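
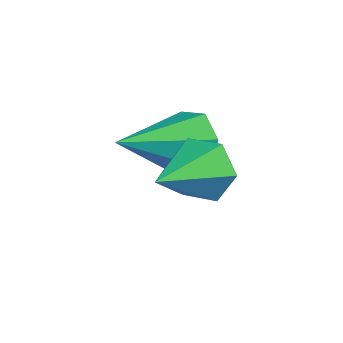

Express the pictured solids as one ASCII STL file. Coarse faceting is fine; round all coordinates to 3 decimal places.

solid 
facet normal -0.093 0.887 -0.451
outer loop
vertex 1.02 -0.943 -2.887
vertex 0.412 -0.726 -2.335
vertex 1.226 -0.552 -2.161
endloop
endfacet
facet normal 0.933 -0.351 -0.076
outer loop
vertex 1.02 -0.943 -2.887
vertex 1.226 -0.552 -2.161
vertex 0.588 -2.394 -1.485
endloop
endfacet
facet normal -0.093 0.887 -0.452
outer loop
vertex 1.226 -0.552 -2.161
vertex 0.412 -0.726 -2.335
vertex 0.617 -0.335 -1.609
endloop
endfacet
facet normal 0.678 0.035 0.734
outer loop
vertex 1.226 -0.552 -2.161
vertex 0.617 -0.335 -1.609
vertex 0.588 -2.394 -1.485
endloop
endfacet
facet normal -0.094 0.887 -0.451
outer loop
vertex 0.617 -0.335 -1.609
vertex 0.412 -0.726 -2.335
vertex -0.196 -0.509 -1.782
endloop
endfacet
facet normal -0.220 0.062 0.973
outer loop
vertex 0.617 -0.335 -1.609
vertex -0.196 -0.509 -1.782
vertex 0.588 -2.394 -1.485
endloop
endfacet
facet normal -0.094 0.887 -0.451
outer loop
vertex -0.196 -0.509 -1.782
vertex 0.412 -0.726 -2.335
vertex -0.402 -0.9 -2.508
endloop
endfacet
facet normal -0.865 -0.296 0.405
outer loop
vertex -0.196 -0.509 -1.782
vertex -0.402 -0.9 -2.508
vertex 0.588 -2.394 -1.485
endloop
endfacet
facet normal -0.094 0.887 -0.451
outer loop
vertex -0.402 -0.9 -2.508
vertex 0.412 -0.726 -2.335
vertex 0.206 -1.117 -3.061
endloop
endfacet
facet normal -0.611 -0.681 -0.404
outer loop
vertex -0.402 -0.9 -2.508
vertex 0.206 -1.117 -3.061
vertex 0.588 -2.394 -1.485
endloop
endfacet
facet normal -0.093 0.887 -0.451
outer loop
vertex 0.206 -1.117 -3.061
vertex 0.412 -0.726 -2.335
vertex 1.02 -0.943 -2.887
endloop
endfacet
facet normal 0.289 -0.708 -0.644
outer loop
vertex 0.206 -1.117 -3.061
vertex 1.02 -0.943 -2.887
vertex 0.588 -2.394 -1.485
endloop
endfacet
facet normal 0.265 0.853 -0.450
outer loop
vertex -0.49 0.842 -2.916
vertex -1.245 0.767 -3.504
vertex -1.193 1.201 -2.65
endloop
endfacet
facet normal 0.334 -0.044 0.942
outer loop
vertex -0.49 0.842 -2.916
vertex -1.193 1.201 -2.65
vertex -1.815 -1.067 -2.536
endloop
endfacet
facet normal 0.265 0.853 -0.450
outer loop
vertex -1.193 1.201 -2.65
vertex -1.245 0.767 -3.504
vertex -1.935 1.233 -3.026
endloop
endfacet
facet normal -0.440 0.165 0.883
outer loop
vertex -1.193 1.201 -2.65
vertex -1.935 1.233 -3.026
vertex -1.815 -1.067 -2.536
endloop
endfacet
facet normal 0.265 0.853 -0.449
outer loop
vertex -1.935 1.233 -3.026
vertex -1.245 0.767 -3.504
vertex -2.158 0.914 -3.763
endloop
endfacet
facet normal -0.958 0.011 0.285
outer loop
vertex -1.935 1.233 -3.026
vertex -2.158 0.914 -3.763
vertex -1.815 -1.067 -2.536
endloop
endfacet
facet normal 0.265 0.852 -0.451
outer loop
vertex -2.158 0.914 -3.763
vertex -1.245 0.767 -3.504
vertex -1.693 0.483 -4.304
endloop
endfacet
facet normal -0.829 -0.391 -0.400
outer loop
vertex -2.158 0.914 -3.763
vertex -1.693 0.483 -4.304
vertex -1.815 -1.067 -2.536
endloop
endfacet
facet normal 0.264 0.853 -0.451
outer loop
vertex -1.693 0.483 -4.304
vertex -1.245 0.767 -3.504
vertex -0.891 0.267 -4.243
endloop
endfacet
facet normal -0.149 -0.738 -0.658
outer loop
vertex -1.693 0.483 -4.304
vertex -0.891 0.267 -4.243
vertex -1.815 -1.067 -2.536
endloop
endfacet
facet normal 0.266 0.853 -0.450
outer loop
vertex -0.891 0.267 -4.243
vertex -1.245 0.767 -3.504
vertex -0.356 0.426 -3.625
endloop
endfacet
facet normal 0.568 -0.769 -0.294
outer loop
vertex -0.891 0.267 -4.243
vertex -0.356 0.426 -3.625
vertex -1.815 -1.067 -2.536
endloop
endfacet
facet normal 0.266 0.853 -0.450
outer loop
vertex -0.356 0.426 -3.625
vertex -1.245 0.767 -3.504
vertex -0.49 0.842 -2.916
endloop
endfacet
facet normal 0.783 -0.460 0.418
outer loop
vertex -0.356 0.426 -3.625
vertex -0.49 0.842 -2.916
vertex -1.815 -1.067 -2.536
endloop
endfacet

endsolid


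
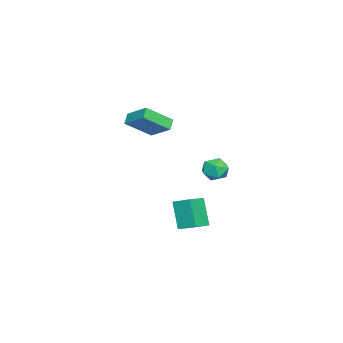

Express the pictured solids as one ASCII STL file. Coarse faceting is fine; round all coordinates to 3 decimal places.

solid 
facet normal -0.440 -0.290 0.850
outer loop
vertex -1.744 0.422 -2.364
vertex -2.99 0.946 -2.83
vertex -2.026 -0.728 -2.902
endloop
endfacet
facet normal 0.871 -0.366 0.327
outer loop
vertex -1.11 -0.126 -4.67
vertex -1.744 0.422 -2.364
vertex -2.026 -0.728 -2.902
endloop
endfacet
facet normal -0.440 -0.290 0.850
outer loop
vertex -2.026 -0.728 -2.902
vertex -2.99 0.946 -2.83
vertex -3.272 -0.204 -3.368
endloop
endfacet
facet normal -0.217 -0.884 -0.414
outer loop
vertex -3.272 -0.204 -3.368
vertex -1.11 -0.126 -4.67
vertex -2.026 -0.728 -2.902
endloop
endfacet
facet normal 0.217 0.884 0.414
outer loop
vertex -1.744 0.422 -2.364
vertex -2.074 1.548 -4.598
vertex -2.99 0.946 -2.83
endloop
endfacet
facet normal 0.871 -0.366 0.327
outer loop
vertex -0.828 1.024 -4.132
vertex -1.744 0.422 -2.364
vertex -1.11 -0.126 -4.67
endloop
endfacet
facet normal 0.217 0.884 0.414
outer loop
vertex -0.828 1.024 -4.132
vertex -2.074 1.548 -4.598
vertex -1.744 0.422 -2.364
endloop
endfacet
facet normal -0.871 0.366 -0.327
outer loop
vertex -2.99 0.946 -2.83
vertex -2.074 1.548 -4.598
vertex -3.272 -0.204 -3.368
endloop
endfacet
facet normal -0.217 -0.884 -0.414
outer loop
vertex -2.356 0.398 -5.136
vertex -1.11 -0.126 -4.67
vertex -3.272 -0.204 -3.368
endloop
endfacet
facet normal -0.871 0.366 -0.327
outer loop
vertex -3.272 -0.204 -3.368
vertex -2.074 1.548 -4.598
vertex -2.356 0.398 -5.136
endloop
endfacet
facet normal 0.440 0.290 -0.850
outer loop
vertex -2.356 0.398 -5.136
vertex -0.828 1.024 -4.132
vertex -1.11 -0.126 -4.67
endloop
endfacet
facet normal 0.440 0.290 -0.850
outer loop
vertex -2.074 1.548 -4.598
vertex -0.828 1.024 -4.132
vertex -2.356 0.398 -5.136
endloop
endfacet
facet normal -0.346 0.930 -0.122
outer loop
vertex -3.514 2.199 -1.086
vertex -4.139 2.06 -0.375
vertex -3.268 2.409 -0.186
endloop
endfacet
facet normal 0.344 0.889 -0.301
outer loop
vertex -3.514 2.199 -1.086
vertex -3.268 2.409 -0.186
vertex -2.642 1.972 -0.762
endloop
endfacet
facet normal 0.409 0.402 -0.819
outer loop
vertex -3.514 2.199 -1.086
vertex -2.642 1.972 -0.762
vertex -3.126 1.352 -1.308
endloop
endfacet
facet normal -0.240 0.142 -0.960
outer loop
vertex -3.514 2.199 -1.086
vertex -3.126 1.352 -1.308
vertex -4.051 1.407 -1.069
endloop
endfacet
facet normal -0.707 0.468 -0.530
outer loop
vertex -3.514 2.199 -1.086
vertex -4.051 1.407 -1.069
vertex -4.139 2.06 -0.375
endloop
endfacet
facet normal 0.705 0.656 0.268
outer loop
vertex -2.642 1.972 -0.762
vertex -3.268 2.409 -0.186
vertex -2.729 1.693 0.149
endloop
endfacet
facet normal -0.410 0.723 0.556
outer loop
vertex -3.268 2.409 -0.186
vertex -4.139 2.06 -0.375
vertex -3.654 1.748 0.388
endloop
endfacet
facet normal -0.994 -0.025 -0.103
outer loop
vertex -4.139 2.06 -0.375
vertex -4.051 1.407 -1.069
vertex -4.138 1.128 -0.158
endloop
endfacet
facet normal -0.239 -0.553 -0.798
outer loop
vertex -4.051 1.407 -1.069
vertex -3.126 1.352 -1.308
vertex -3.512 0.691 -0.734
endloop
endfacet
facet normal 0.811 -0.132 -0.570
outer loop
vertex -3.126 1.352 -1.308
vertex -2.642 1.972 -0.762
vertex -2.641 1.04 -0.545
endloop
endfacet
facet normal 0.240 -0.142 0.960
outer loop
vertex -3.266 0.901 0.166
vertex -2.729 1.693 0.149
vertex -3.654 1.748 0.388
endloop
endfacet
facet normal -0.409 -0.402 0.819
outer loop
vertex -3.266 0.901 0.166
vertex -3.654 1.748 0.388
vertex -4.138 1.128 -0.158
endloop
endfacet
facet normal -0.344 -0.889 0.301
outer loop
vertex -3.266 0.901 0.166
vertex -4.138 1.128 -0.158
vertex -3.512 0.691 -0.734
endloop
endfacet
facet normal 0.346 -0.930 0.122
outer loop
vertex -3.266 0.901 0.166
vertex -3.512 0.691 -0.734
vertex -2.641 1.04 -0.545
endloop
endfacet
facet normal 0.707 -0.468 0.530
outer loop
vertex -3.266 0.901 0.166
vertex -2.641 1.04 -0.545
vertex -2.729 1.693 0.149
endloop
endfacet
facet normal 0.239 0.553 0.798
outer loop
vertex -3.654 1.748 0.388
vertex -2.729 1.693 0.149
vertex -3.268 2.409 -0.186
endloop
endfacet
facet normal -0.811 0.132 0.570
outer loop
vertex -4.138 1.128 -0.158
vertex -3.654 1.748 0.388
vertex -4.139 2.06 -0.375
endloop
endfacet
facet normal -0.705 -0.656 -0.268
outer loop
vertex -3.512 0.691 -0.734
vertex -4.138 1.128 -0.158
vertex -4.051 1.407 -1.069
endloop
endfacet
facet normal 0.410 -0.723 -0.556
outer loop
vertex -2.641 1.04 -0.545
vertex -3.512 0.691 -0.734
vertex -3.126 1.352 -1.308
endloop
endfacet
facet normal 0.994 0.025 0.103
outer loop
vertex -2.729 1.693 0.149
vertex -2.641 1.04 -0.545
vertex -2.642 1.972 -0.762
endloop
endfacet
facet normal -0.459 0.657 -0.598
outer loop
vertex -2.887 -0.936 3.647
vertex -2.201 -0.913 3.145
vertex -3.563 -2.307 2.659
endloop
endfacet
facet normal -0.807 -0.027 0.590
outer loop
vertex -2.599 -3.687 3.915
vertex -2.887 -0.936 3.647
vertex -3.563 -2.307 2.659
endloop
endfacet
facet normal -0.459 0.657 -0.598
outer loop
vertex -3.563 -2.307 2.659
vertex -2.201 -0.913 3.145
vertex -2.877 -2.284 2.158
endloop
endfacet
facet normal -0.371 -0.753 -0.543
outer loop
vertex -2.877 -2.284 2.158
vertex -2.599 -3.687 3.915
vertex -3.563 -2.307 2.659
endloop
endfacet
facet normal 0.372 0.753 0.542
outer loop
vertex -2.887 -0.936 3.647
vertex -1.237 -2.293 4.401
vertex -2.201 -0.913 3.145
endloop
endfacet
facet normal -0.807 -0.027 0.590
outer loop
vertex -1.923 -2.316 4.902
vertex -2.887 -0.936 3.647
vertex -2.599 -3.687 3.915
endloop
endfacet
facet normal 0.371 0.753 0.543
outer loop
vertex -1.923 -2.316 4.902
vertex -1.237 -2.293 4.401
vertex -2.887 -0.936 3.647
endloop
endfacet
facet normal 0.807 0.027 -0.590
outer loop
vertex -2.201 -0.913 3.145
vertex -1.237 -2.293 4.401
vertex -2.877 -2.284 2.158
endloop
endfacet
facet normal -0.372 -0.753 -0.543
outer loop
vertex -1.913 -3.664 3.413
vertex -2.599 -3.687 3.915
vertex -2.877 -2.284 2.158
endloop
endfacet
facet normal 0.807 0.027 -0.590
outer loop
vertex -2.877 -2.284 2.158
vertex -1.237 -2.293 4.401
vertex -1.913 -3.664 3.413
endloop
endfacet
facet normal 0.459 -0.657 0.598
outer loop
vertex -1.913 -3.664 3.413
vertex -1.923 -2.316 4.902
vertex -2.599 -3.687 3.915
endloop
endfacet
facet normal 0.459 -0.657 0.598
outer loop
vertex -1.237 -2.293 4.401
vertex -1.923 -2.316 4.902
vertex -1.913 -3.664 3.413
endloop
endfacet

endsolid


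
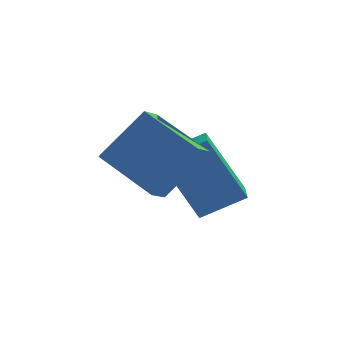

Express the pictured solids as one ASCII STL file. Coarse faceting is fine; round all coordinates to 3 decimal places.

solid 
facet normal -0.433 0.301 0.850
outer loop
vertex -0.324 3.648 -2.017
vertex -0.114 4.916 -2.36
vertex -1.54 3.68 -2.648
endloop
endfacet
facet normal -0.159 -0.953 0.257
outer loop
vertex -0.626 3.044 -4.44
vertex -0.324 3.648 -2.017
vertex -1.54 3.68 -2.648
endloop
endfacet
facet normal -0.433 0.302 0.849
outer loop
vertex -1.54 3.68 -2.648
vertex -0.114 4.916 -2.36
vertex -1.33 4.947 -2.991
endloop
endfacet
facet normal -0.887 0.022 -0.461
outer loop
vertex -1.33 4.947 -2.991
vertex -0.626 3.044 -4.44
vertex -1.54 3.68 -2.648
endloop
endfacet
facet normal 0.887 -0.022 0.461
outer loop
vertex -0.324 3.648 -2.017
vertex 0.8 4.28 -4.152
vertex -0.114 4.916 -2.36
endloop
endfacet
facet normal -0.158 -0.953 0.257
outer loop
vertex 0.59 3.013 -3.809
vertex -0.324 3.648 -2.017
vertex -0.626 3.044 -4.44
endloop
endfacet
facet normal 0.887 -0.022 0.461
outer loop
vertex 0.59 3.013 -3.809
vertex 0.8 4.28 -4.152
vertex -0.324 3.648 -2.017
endloop
endfacet
facet normal 0.158 0.953 -0.258
outer loop
vertex -0.114 4.916 -2.36
vertex 0.8 4.28 -4.152
vertex -1.33 4.947 -2.991
endloop
endfacet
facet normal -0.887 0.022 -0.461
outer loop
vertex -0.416 4.312 -4.783
vertex -0.626 3.044 -4.44
vertex -1.33 4.947 -2.991
endloop
endfacet
facet normal 0.158 0.953 -0.257
outer loop
vertex -1.33 4.947 -2.991
vertex 0.8 4.28 -4.152
vertex -0.416 4.312 -4.783
endloop
endfacet
facet normal 0.433 -0.302 -0.849
outer loop
vertex -0.416 4.312 -4.783
vertex 0.59 3.013 -3.809
vertex -0.626 3.044 -4.44
endloop
endfacet
facet normal 0.433 -0.302 -0.849
outer loop
vertex 0.8 4.28 -4.152
vertex 0.59 3.013 -3.809
vertex -0.416 4.312 -4.783
endloop
endfacet
facet normal -0.641 -0.097 -0.761
outer loop
vertex -3.143 2.981 -2.002
vertex -2.729 3.563 -2.425
vertex -2.052 1.661 -2.753
endloop
endfacet
facet normal -0.498 -0.702 0.509
outer loop
vertex -0.891 1.837 -1.375
vertex -3.143 2.981 -2.002
vertex -2.052 1.661 -2.753
endloop
endfacet
facet normal -0.641 -0.097 -0.761
outer loop
vertex -2.052 1.661 -2.753
vertex -2.729 3.563 -2.425
vertex -1.638 2.243 -3.176
endloop
endfacet
facet normal 0.583 -0.706 -0.401
outer loop
vertex -1.638 2.243 -3.176
vertex -0.891 1.837 -1.375
vertex -2.052 1.661 -2.753
endloop
endfacet
facet normal -0.583 0.706 0.401
outer loop
vertex -3.143 2.981 -2.002
vertex -1.568 3.739 -1.047
vertex -2.729 3.563 -2.425
endloop
endfacet
facet normal -0.498 -0.702 0.509
outer loop
vertex -1.982 3.157 -0.624
vertex -3.143 2.981 -2.002
vertex -0.891 1.837 -1.375
endloop
endfacet
facet normal -0.583 0.706 0.401
outer loop
vertex -1.982 3.157 -0.624
vertex -1.568 3.739 -1.047
vertex -3.143 2.981 -2.002
endloop
endfacet
facet normal 0.498 0.702 -0.509
outer loop
vertex -2.729 3.563 -2.425
vertex -1.568 3.739 -1.047
vertex -1.638 2.243 -3.176
endloop
endfacet
facet normal 0.583 -0.706 -0.401
outer loop
vertex -0.477 2.419 -1.798
vertex -0.891 1.837 -1.375
vertex -1.638 2.243 -3.176
endloop
endfacet
facet normal 0.498 0.702 -0.509
outer loop
vertex -1.638 2.243 -3.176
vertex -1.568 3.739 -1.047
vertex -0.477 2.419 -1.798
endloop
endfacet
facet normal 0.641 0.097 0.761
outer loop
vertex -0.477 2.419 -1.798
vertex -1.982 3.157 -0.624
vertex -0.891 1.837 -1.375
endloop
endfacet
facet normal 0.641 0.097 0.761
outer loop
vertex -1.568 3.739 -1.047
vertex -1.982 3.157 -0.624
vertex -0.477 2.419 -1.798
endloop
endfacet

endsolid


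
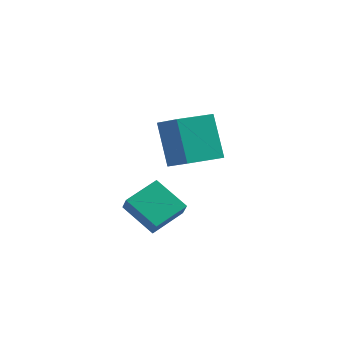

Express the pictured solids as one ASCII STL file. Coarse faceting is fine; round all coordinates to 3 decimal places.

solid 
facet normal -0.278 0.471 -0.837
outer loop
vertex 1.57 -0.293 0.284
vertex 2.419 0.894 0.671
vertex 2.816 -0.932 -0.489
endloop
endfacet
facet normal -0.562 -0.786 -0.256
outer loop
vertex 3.041 -1.314 0.189
vertex 1.57 -0.293 0.284
vertex 2.816 -0.932 -0.489
endloop
endfacet
facet normal -0.278 0.471 -0.837
outer loop
vertex 2.816 -0.932 -0.489
vertex 2.419 0.894 0.671
vertex 3.665 0.255 -0.102
endloop
endfacet
facet normal 0.779 -0.399 -0.484
outer loop
vertex 3.665 0.255 -0.102
vertex 3.041 -1.314 0.189
vertex 2.816 -0.932 -0.489
endloop
endfacet
facet normal -0.779 0.399 0.484
outer loop
vertex 1.57 -0.293 0.284
vertex 2.644 0.512 1.349
vertex 2.419 0.894 0.671
endloop
endfacet
facet normal -0.562 -0.786 -0.256
outer loop
vertex 1.795 -0.675 0.962
vertex 1.57 -0.293 0.284
vertex 3.041 -1.314 0.189
endloop
endfacet
facet normal -0.779 0.399 0.484
outer loop
vertex 1.795 -0.675 0.962
vertex 2.644 0.512 1.349
vertex 1.57 -0.293 0.284
endloop
endfacet
facet normal 0.562 0.786 0.256
outer loop
vertex 2.419 0.894 0.671
vertex 2.644 0.512 1.349
vertex 3.665 0.255 -0.102
endloop
endfacet
facet normal 0.779 -0.399 -0.484
outer loop
vertex 3.89 -0.127 0.576
vertex 3.041 -1.314 0.189
vertex 3.665 0.255 -0.102
endloop
endfacet
facet normal 0.562 0.786 0.256
outer loop
vertex 3.665 0.255 -0.102
vertex 2.644 0.512 1.349
vertex 3.89 -0.127 0.576
endloop
endfacet
facet normal 0.278 -0.471 0.837
outer loop
vertex 3.89 -0.127 0.576
vertex 1.795 -0.675 0.962
vertex 3.041 -1.314 0.189
endloop
endfacet
facet normal 0.278 -0.471 0.837
outer loop
vertex 2.644 0.512 1.349
vertex 1.795 -0.675 0.962
vertex 3.89 -0.127 0.576
endloop
endfacet
facet normal -0.668 0.502 -0.549
outer loop
vertex 1.976 3.613 2.362
vertex 3.12 4.806 2.062
vertex 2.592 2.602 0.688
endloop
endfacet
facet normal -0.681 -0.710 0.178
outer loop
vertex 3.48 1.934 1.418
vertex 1.976 3.613 2.362
vertex 2.592 2.602 0.688
endloop
endfacet
facet normal -0.668 0.502 -0.549
outer loop
vertex 2.592 2.602 0.688
vertex 3.12 4.806 2.062
vertex 3.736 3.796 0.388
endloop
endfacet
facet normal 0.300 -0.493 -0.817
outer loop
vertex 3.736 3.796 0.388
vertex 3.48 1.934 1.418
vertex 2.592 2.602 0.688
endloop
endfacet
facet normal -0.300 0.493 0.816
outer loop
vertex 1.976 3.613 2.362
vertex 4.008 4.138 2.792
vertex 3.12 4.806 2.062
endloop
endfacet
facet normal -0.681 -0.710 0.178
outer loop
vertex 2.864 2.944 3.092
vertex 1.976 3.613 2.362
vertex 3.48 1.934 1.418
endloop
endfacet
facet normal -0.300 0.493 0.817
outer loop
vertex 2.864 2.944 3.092
vertex 4.008 4.138 2.792
vertex 1.976 3.613 2.362
endloop
endfacet
facet normal 0.681 0.710 -0.178
outer loop
vertex 3.12 4.806 2.062
vertex 4.008 4.138 2.792
vertex 3.736 3.796 0.388
endloop
endfacet
facet normal 0.300 -0.493 -0.817
outer loop
vertex 4.624 3.127 1.118
vertex 3.48 1.934 1.418
vertex 3.736 3.796 0.388
endloop
endfacet
facet normal 0.681 0.710 -0.178
outer loop
vertex 3.736 3.796 0.388
vertex 4.008 4.138 2.792
vertex 4.624 3.127 1.118
endloop
endfacet
facet normal 0.668 -0.502 0.549
outer loop
vertex 4.624 3.127 1.118
vertex 2.864 2.944 3.092
vertex 3.48 1.934 1.418
endloop
endfacet
facet normal 0.668 -0.502 0.549
outer loop
vertex 4.008 4.138 2.792
vertex 2.864 2.944 3.092
vertex 4.624 3.127 1.118
endloop
endfacet

endsolid


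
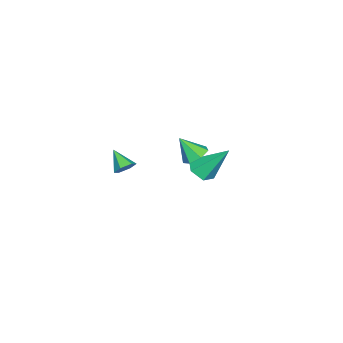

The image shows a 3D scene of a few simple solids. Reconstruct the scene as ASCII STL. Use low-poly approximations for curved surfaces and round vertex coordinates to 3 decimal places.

solid 
facet normal 0.061 -0.639 -0.767
outer loop
vertex -3.048 1.192 -3.208
vertex -3.738 0.841 -2.97
vertex -3.758 1.462 -3.489
endloop
endfacet
facet normal 0.433 0.862 -0.265
outer loop
vertex -3.048 1.192 -3.208
vertex -3.758 1.462 -3.489
vertex -3.862 2.159 -1.39
endloop
endfacet
facet normal 0.060 -0.639 -0.767
outer loop
vertex -3.758 1.462 -3.489
vertex -3.738 0.841 -2.97
vertex -4.448 1.112 -3.251
endloop
endfacet
facet normal -0.511 0.808 -0.294
outer loop
vertex -3.758 1.462 -3.489
vertex -4.448 1.112 -3.251
vertex -3.862 2.159 -1.39
endloop
endfacet
facet normal 0.059 -0.640 -0.766
outer loop
vertex -4.448 1.112 -3.251
vertex -3.738 0.841 -2.97
vertex -4.429 0.491 -2.731
endloop
endfacet
facet normal -0.964 0.153 0.218
outer loop
vertex -4.448 1.112 -3.251
vertex -4.429 0.491 -2.731
vertex -3.862 2.159 -1.39
endloop
endfacet
facet normal 0.059 -0.640 -0.766
outer loop
vertex -4.429 0.491 -2.731
vertex -3.738 0.841 -2.97
vertex -3.719 0.22 -2.45
endloop
endfacet
facet normal -0.472 -0.449 0.759
outer loop
vertex -4.429 0.491 -2.731
vertex -3.719 0.22 -2.45
vertex -3.862 2.159 -1.39
endloop
endfacet
facet normal 0.061 -0.640 -0.766
outer loop
vertex -3.719 0.22 -2.45
vertex -3.738 0.841 -2.97
vertex -3.028 0.571 -2.688
endloop
endfacet
facet normal 0.472 -0.396 0.788
outer loop
vertex -3.719 0.22 -2.45
vertex -3.028 0.571 -2.688
vertex -3.862 2.159 -1.39
endloop
endfacet
facet normal 0.061 -0.640 -0.766
outer loop
vertex -3.028 0.571 -2.688
vertex -3.738 0.841 -2.97
vertex -3.048 1.192 -3.208
endloop
endfacet
facet normal 0.925 0.261 0.276
outer loop
vertex -3.028 0.571 -2.688
vertex -3.048 1.192 -3.208
vertex -3.862 2.159 -1.39
endloop
endfacet
facet normal 0.444 0.668 -0.597
outer loop
vertex 3.141 -0.374 1.512
vertex 2.683 -0.339 1.21
vertex 2.755 -0.003 1.64
endloop
endfacet
facet normal 0.343 0.033 0.939
outer loop
vertex 3.141 -0.374 1.512
vertex 2.755 -0.003 1.64
vertex 2.177 -1.101 1.89
endloop
endfacet
facet normal 0.443 0.669 -0.597
outer loop
vertex 2.755 -0.003 1.64
vertex 2.683 -0.339 1.21
vertex 2.297 0.031 1.338
endloop
endfacet
facet normal -0.476 0.426 0.770
outer loop
vertex 2.755 -0.003 1.64
vertex 2.297 0.031 1.338
vertex 2.177 -1.101 1.89
endloop
endfacet
facet normal 0.444 0.669 -0.596
outer loop
vertex 2.297 0.031 1.338
vertex 2.683 -0.339 1.21
vertex 2.225 -0.304 0.908
endloop
endfacet
facet normal -0.989 0.135 0.061
outer loop
vertex 2.297 0.031 1.338
vertex 2.225 -0.304 0.908
vertex 2.177 -1.101 1.89
endloop
endfacet
facet normal 0.444 0.669 -0.596
outer loop
vertex 2.225 -0.304 0.908
vertex 2.683 -0.339 1.21
vertex 2.611 -0.674 0.78
endloop
endfacet
facet normal -0.685 -0.549 -0.479
outer loop
vertex 2.225 -0.304 0.908
vertex 2.611 -0.674 0.78
vertex 2.177 -1.101 1.89
endloop
endfacet
facet normal 0.444 0.669 -0.596
outer loop
vertex 2.611 -0.674 0.78
vertex 2.683 -0.339 1.21
vertex 3.069 -0.709 1.082
endloop
endfacet
facet normal 0.133 -0.941 -0.310
outer loop
vertex 2.611 -0.674 0.78
vertex 3.069 -0.709 1.082
vertex 2.177 -1.101 1.89
endloop
endfacet
facet normal 0.444 0.669 -0.596
outer loop
vertex 3.069 -0.709 1.082
vertex 2.683 -0.339 1.21
vertex 3.141 -0.374 1.512
endloop
endfacet
facet normal 0.647 -0.650 0.398
outer loop
vertex 3.069 -0.709 1.082
vertex 3.141 -0.374 1.512
vertex 2.177 -1.101 1.89
endloop
endfacet
facet normal -0.065 0.597 -0.800
outer loop
vertex 0.659 1.58 0.675
vertex 0.279 2.036 1.046
vertex 0.974 2.008 0.969
endloop
endfacet
facet normal 0.791 -0.610 0.040
outer loop
vertex 0.659 1.58 0.675
vertex 0.974 2.008 0.969
vertex 0.361 1.284 2.054
endloop
endfacet
facet normal -0.065 0.597 -0.800
outer loop
vertex 0.974 2.008 0.969
vertex 0.279 2.036 1.046
vertex 0.766 2.457 1.321
endloop
endfacet
facet normal 0.867 0.012 0.498
outer loop
vertex 0.974 2.008 0.969
vertex 0.766 2.457 1.321
vertex 0.361 1.284 2.054
endloop
endfacet
facet normal -0.065 0.597 -0.800
outer loop
vertex 0.766 2.457 1.321
vertex 0.279 2.036 1.046
vertex 0.191 2.589 1.466
endloop
endfacet
facet normal 0.312 0.424 0.850
outer loop
vertex 0.766 2.457 1.321
vertex 0.191 2.589 1.466
vertex 0.361 1.284 2.054
endloop
endfacet
facet normal -0.066 0.597 -0.800
outer loop
vertex 0.191 2.589 1.466
vertex 0.279 2.036 1.046
vertex -0.318 2.304 1.295
endloop
endfacet
facet normal -0.456 0.315 0.832
outer loop
vertex 0.191 2.589 1.466
vertex -0.318 2.304 1.295
vertex 0.361 1.284 2.054
endloop
endfacet
facet normal -0.066 0.596 -0.800
outer loop
vertex -0.318 2.304 1.295
vertex 0.279 2.036 1.046
vertex -0.377 1.817 0.937
endloop
endfacet
facet normal -0.859 -0.232 0.457
outer loop
vertex -0.318 2.304 1.295
vertex -0.377 1.817 0.937
vertex 0.361 1.284 2.054
endloop
endfacet
facet normal -0.066 0.596 -0.800
outer loop
vertex -0.377 1.817 0.937
vertex 0.279 2.036 1.046
vertex 0.057 1.495 0.661
endloop
endfacet
facet normal -0.593 -0.805 0.007
outer loop
vertex -0.377 1.817 0.937
vertex 0.057 1.495 0.661
vertex 0.361 1.284 2.054
endloop
endfacet
facet normal -0.066 0.596 -0.800
outer loop
vertex 0.057 1.495 0.661
vertex 0.279 2.036 1.046
vertex 0.659 1.58 0.675
endloop
endfacet
facet normal 0.142 -0.974 -0.178
outer loop
vertex 0.057 1.495 0.661
vertex 0.659 1.58 0.675
vertex 0.361 1.284 2.054
endloop
endfacet

endsolid


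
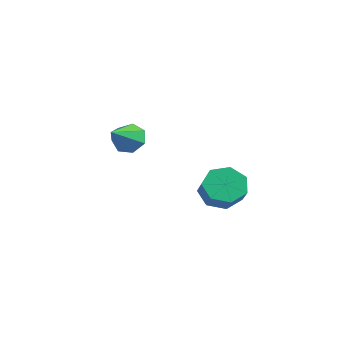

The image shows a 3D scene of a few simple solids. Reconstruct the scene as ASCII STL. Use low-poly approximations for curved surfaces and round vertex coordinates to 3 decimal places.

solid 
facet normal -0.376 0.776 -0.506
outer loop
vertex -2.163 1.118 -1.603
vertex -2.919 0.817 -1.503
vertex -2.506 1.333 -1.018
endloop
endfacet
facet normal 0.876 0.175 0.449
outer loop
vertex -2.163 1.118 -1.603
vertex -2.506 1.333 -1.018
vertex -2.321 -0.417 -0.697
endloop
endfacet
facet normal -0.376 0.776 -0.506
outer loop
vertex -2.506 1.333 -1.018
vertex -2.919 0.817 -1.503
vertex -3.16 1.16 -0.798
endloop
endfacet
facet normal 0.264 0.201 0.943
outer loop
vertex -2.506 1.333 -1.018
vertex -3.16 1.16 -0.798
vertex -2.321 -0.417 -0.697
endloop
endfacet
facet normal -0.376 0.776 -0.506
outer loop
vertex -3.16 1.16 -0.798
vertex -2.919 0.817 -1.503
vertex -3.633 0.728 -1.109
endloop
endfacet
facet normal -0.428 -0.171 0.888
outer loop
vertex -3.16 1.16 -0.798
vertex -3.633 0.728 -1.109
vertex -2.321 -0.417 -0.697
endloop
endfacet
facet normal -0.376 0.776 -0.507
outer loop
vertex -3.633 0.728 -1.109
vertex -2.919 0.817 -1.503
vertex -3.567 0.363 -1.717
endloop
endfacet
facet normal -0.678 -0.660 0.323
outer loop
vertex -3.633 0.728 -1.109
vertex -3.567 0.363 -1.717
vertex -2.321 -0.417 -0.697
endloop
endfacet
facet normal -0.376 0.776 -0.507
outer loop
vertex -3.567 0.363 -1.717
vertex -2.919 0.817 -1.503
vertex -3.014 0.34 -2.163
endloop
endfacet
facet normal -0.298 -0.898 -0.323
outer loop
vertex -3.567 0.363 -1.717
vertex -3.014 0.34 -2.163
vertex -2.321 -0.417 -0.697
endloop
endfacet
facet normal -0.376 0.776 -0.507
outer loop
vertex -3.014 0.34 -2.163
vertex -2.919 0.817 -1.503
vertex -2.389 0.676 -2.112
endloop
endfacet
facet normal 0.426 -0.706 -0.566
outer loop
vertex -3.014 0.34 -2.163
vertex -2.389 0.676 -2.112
vertex -2.321 -0.417 -0.697
endloop
endfacet
facet normal -0.376 0.776 -0.507
outer loop
vertex -2.389 0.676 -2.112
vertex -2.919 0.817 -1.503
vertex -2.163 1.118 -1.603
endloop
endfacet
facet normal 0.948 -0.229 -0.222
outer loop
vertex -2.389 0.676 -2.112
vertex -2.163 1.118 -1.603
vertex -2.321 -0.417 -0.697
endloop
endfacet
facet normal -0.711 0.317 -0.627
outer loop
vertex 2.284 2.933 -3.658
vertex 1.665 2.308 -3.272
vertex 1.84 3.215 -3.012
endloop
endfacet
facet normal 0.458 0.886 -0.072
outer loop
vertex 2.284 2.933 -3.658
vertex 1.84 3.215 -3.012
vertex 3.173 2.537 -2.873
endloop
endfacet
facet normal 0.458 0.886 -0.073
outer loop
vertex 3.173 2.537 -2.873
vertex 1.84 3.215 -3.012
vertex 2.729 2.82 -2.227
endloop
endfacet
facet normal 0.711 -0.317 0.628
outer loop
vertex 3.173 2.537 -2.873
vertex 2.729 2.82 -2.227
vertex 2.555 1.912 -2.488
endloop
endfacet
facet normal -0.711 0.317 -0.628
outer loop
vertex 1.84 3.215 -3.012
vertex 1.665 2.308 -3.272
vertex 1.264 2.814 -2.562
endloop
endfacet
facet normal -0.131 0.818 0.560
outer loop
vertex 1.84 3.215 -3.012
vertex 1.264 2.814 -2.562
vertex 2.729 2.82 -2.227
endloop
endfacet
facet normal -0.132 0.817 0.562
outer loop
vertex 2.729 2.82 -2.227
vertex 1.264 2.814 -2.562
vertex 2.153 2.418 -1.778
endloop
endfacet
facet normal 0.711 -0.317 0.628
outer loop
vertex 2.729 2.82 -2.227
vertex 2.153 2.418 -1.778
vertex 2.555 1.912 -2.488
endloop
endfacet
facet normal -0.711 0.317 -0.627
outer loop
vertex 1.264 2.814 -2.562
vertex 1.665 2.308 -3.272
vertex 0.991 2.032 -2.647
endloop
endfacet
facet normal -0.622 0.133 0.772
outer loop
vertex 1.264 2.814 -2.562
vertex 0.991 2.032 -2.647
vertex 2.153 2.418 -1.778
endloop
endfacet
facet normal -0.622 0.133 0.772
outer loop
vertex 2.153 2.418 -1.778
vertex 0.991 2.032 -2.647
vertex 1.88 1.636 -1.863
endloop
endfacet
facet normal 0.711 -0.316 0.628
outer loop
vertex 2.153 2.418 -1.778
vertex 1.88 1.636 -1.863
vertex 2.555 1.912 -2.488
endloop
endfacet
facet normal -0.711 0.316 -0.628
outer loop
vertex 0.991 2.032 -2.647
vertex 1.665 2.308 -3.272
vertex 1.226 1.457 -3.203
endloop
endfacet
facet normal -0.644 -0.651 0.401
outer loop
vertex 0.991 2.032 -2.647
vertex 1.226 1.457 -3.203
vertex 1.88 1.636 -1.863
endloop
endfacet
facet normal -0.643 -0.652 0.401
outer loop
vertex 1.88 1.636 -1.863
vertex 1.226 1.457 -3.203
vertex 2.115 1.062 -2.419
endloop
endfacet
facet normal 0.711 -0.317 0.628
outer loop
vertex 1.88 1.636 -1.863
vertex 2.115 1.062 -2.419
vertex 2.555 1.912 -2.488
endloop
endfacet
facet normal -0.712 0.316 -0.627
outer loop
vertex 1.226 1.457 -3.203
vertex 1.665 2.308 -3.272
vertex 1.791 1.523 -3.811
endloop
endfacet
facet normal -0.181 -0.945 -0.271
outer loop
vertex 1.226 1.457 -3.203
vertex 1.791 1.523 -3.811
vertex 2.115 1.062 -2.419
endloop
endfacet
facet normal -0.180 -0.945 -0.271
outer loop
vertex 2.115 1.062 -2.419
vertex 1.791 1.523 -3.811
vertex 2.681 1.128 -3.026
endloop
endfacet
facet normal 0.711 -0.317 0.628
outer loop
vertex 2.115 1.062 -2.419
vertex 2.681 1.128 -3.026
vertex 2.555 1.912 -2.488
endloop
endfacet
facet normal -0.711 0.317 -0.628
outer loop
vertex 1.791 1.523 -3.811
vertex 1.665 2.308 -3.272
vertex 2.262 2.18 -4.013
endloop
endfacet
facet normal 0.418 -0.527 -0.740
outer loop
vertex 1.791 1.523 -3.811
vertex 2.262 2.18 -4.013
vertex 2.681 1.128 -3.026
endloop
endfacet
facet normal 0.417 -0.528 -0.740
outer loop
vertex 2.681 1.128 -3.026
vertex 2.262 2.18 -4.013
vertex 3.151 1.784 -3.229
endloop
endfacet
facet normal 0.712 -0.316 0.627
outer loop
vertex 2.681 1.128 -3.026
vertex 3.151 1.784 -3.229
vertex 2.555 1.912 -2.488
endloop
endfacet
facet normal -0.711 0.317 -0.628
outer loop
vertex 2.262 2.18 -4.013
vertex 1.665 2.308 -3.272
vertex 2.284 2.933 -3.658
endloop
endfacet
facet normal 0.702 0.287 -0.652
outer loop
vertex 2.262 2.18 -4.013
vertex 2.284 2.933 -3.658
vertex 3.151 1.784 -3.229
endloop
endfacet
facet normal 0.703 0.287 -0.651
outer loop
vertex 3.151 1.784 -3.229
vertex 2.284 2.933 -3.658
vertex 3.173 2.537 -2.873
endloop
endfacet
facet normal 0.711 -0.317 0.627
outer loop
vertex 3.151 1.784 -3.229
vertex 3.173 2.537 -2.873
vertex 2.555 1.912 -2.488
endloop
endfacet

endsolid


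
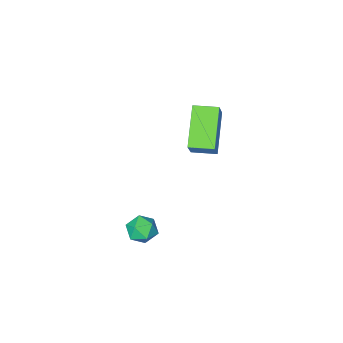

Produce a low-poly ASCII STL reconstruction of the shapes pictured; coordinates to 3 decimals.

solid 
facet normal -0.744 0.668 0.018
outer loop
vertex -3.877 -4.408 0.884
vertex -3.278 -3.771 2.027
vertex -2.801 -3.175 -0.367
endloop
endfacet
facet normal -0.416 -0.443 -0.794
outer loop
vertex -1.982 -3.909 -0.387
vertex -3.877 -4.408 0.884
vertex -2.801 -3.175 -0.367
endloop
endfacet
facet normal -0.745 0.667 0.018
outer loop
vertex -2.801 -3.175 -0.367
vertex -3.278 -3.771 2.027
vertex -2.202 -2.537 0.776
endloop
endfacet
facet normal 0.522 0.599 -0.608
outer loop
vertex -2.202 -2.537 0.776
vertex -1.982 -3.909 -0.387
vertex -2.801 -3.175 -0.367
endloop
endfacet
facet normal -0.522 -0.599 0.607
outer loop
vertex -3.877 -4.408 0.884
vertex -2.459 -4.505 2.007
vertex -3.278 -3.771 2.027
endloop
endfacet
facet normal -0.416 -0.442 -0.794
outer loop
vertex -3.058 -5.143 0.864
vertex -3.877 -4.408 0.884
vertex -1.982 -3.909 -0.387
endloop
endfacet
facet normal -0.522 -0.598 0.608
outer loop
vertex -3.058 -5.143 0.864
vertex -2.459 -4.505 2.007
vertex -3.877 -4.408 0.884
endloop
endfacet
facet normal 0.416 0.443 0.794
outer loop
vertex -3.278 -3.771 2.027
vertex -2.459 -4.505 2.007
vertex -2.202 -2.537 0.776
endloop
endfacet
facet normal 0.522 0.599 -0.607
outer loop
vertex -1.383 -3.272 0.756
vertex -1.982 -3.909 -0.387
vertex -2.202 -2.537 0.776
endloop
endfacet
facet normal 0.416 0.442 0.794
outer loop
vertex -2.202 -2.537 0.776
vertex -2.459 -4.505 2.007
vertex -1.383 -3.272 0.756
endloop
endfacet
facet normal 0.744 -0.667 -0.018
outer loop
vertex -1.383 -3.272 0.756
vertex -3.058 -5.143 0.864
vertex -1.982 -3.909 -0.387
endloop
endfacet
facet normal 0.744 -0.667 -0.018
outer loop
vertex -2.459 -4.505 2.007
vertex -3.058 -5.143 0.864
vertex -1.383 -3.272 0.756
endloop
endfacet
facet normal -0.117 0.895 -0.432
outer loop
vertex 2.276 -0.825 -1.471
vertex 1.74 -0.685 -1.036
vertex 2.398 -0.511 -0.853
endloop
endfacet
facet normal 0.566 0.684 -0.459
outer loop
vertex 2.276 -0.825 -1.471
vertex 2.398 -0.511 -0.853
vertex 2.829 -1.02 -1.08
endloop
endfacet
facet normal 0.591 0.061 -0.805
outer loop
vertex 2.276 -0.825 -1.471
vertex 2.829 -1.02 -1.08
vertex 2.438 -1.508 -1.404
endloop
endfacet
facet normal -0.075 -0.115 -0.991
outer loop
vertex 2.276 -0.825 -1.471
vertex 2.438 -1.508 -1.404
vertex 1.765 -1.301 -1.377
endloop
endfacet
facet normal -0.512 0.400 -0.760
outer loop
vertex 2.276 -0.825 -1.471
vertex 1.765 -1.301 -1.377
vertex 1.74 -0.685 -1.036
endloop
endfacet
facet normal 0.790 0.576 0.209
outer loop
vertex 2.829 -1.02 -1.08
vertex 2.398 -0.511 -0.853
vertex 2.635 -0.999 -0.403
endloop
endfacet
facet normal -0.313 0.915 0.254
outer loop
vertex 2.398 -0.511 -0.853
vertex 1.74 -0.685 -1.036
vertex 1.962 -0.792 -0.376
endloop
endfacet
facet normal -0.954 0.115 -0.277
outer loop
vertex 1.74 -0.685 -1.036
vertex 1.765 -1.301 -1.377
vertex 1.571 -1.28 -0.7
endloop
endfacet
facet normal -0.247 -0.719 -0.650
outer loop
vertex 1.765 -1.301 -1.377
vertex 2.438 -1.508 -1.404
vertex 2.002 -1.789 -0.927
endloop
endfacet
facet normal 0.831 -0.433 -0.350
outer loop
vertex 2.438 -1.508 -1.404
vertex 2.829 -1.02 -1.08
vertex 2.66 -1.615 -0.744
endloop
endfacet
facet normal 0.075 0.115 0.991
outer loop
vertex 2.124 -1.475 -0.309
vertex 2.635 -0.999 -0.403
vertex 1.962 -0.792 -0.376
endloop
endfacet
facet normal -0.591 -0.061 0.805
outer loop
vertex 2.124 -1.475 -0.309
vertex 1.962 -0.792 -0.376
vertex 1.571 -1.28 -0.7
endloop
endfacet
facet normal -0.566 -0.684 0.459
outer loop
vertex 2.124 -1.475 -0.309
vertex 1.571 -1.28 -0.7
vertex 2.002 -1.789 -0.927
endloop
endfacet
facet normal 0.117 -0.895 0.432
outer loop
vertex 2.124 -1.475 -0.309
vertex 2.002 -1.789 -0.927
vertex 2.66 -1.615 -0.744
endloop
endfacet
facet normal 0.512 -0.400 0.760
outer loop
vertex 2.124 -1.475 -0.309
vertex 2.66 -1.615 -0.744
vertex 2.635 -0.999 -0.403
endloop
endfacet
facet normal 0.247 0.719 0.650
outer loop
vertex 1.962 -0.792 -0.376
vertex 2.635 -0.999 -0.403
vertex 2.398 -0.511 -0.853
endloop
endfacet
facet normal -0.831 0.433 0.350
outer loop
vertex 1.571 -1.28 -0.7
vertex 1.962 -0.792 -0.376
vertex 1.74 -0.685 -1.036
endloop
endfacet
facet normal -0.790 -0.576 -0.209
outer loop
vertex 2.002 -1.789 -0.927
vertex 1.571 -1.28 -0.7
vertex 1.765 -1.301 -1.377
endloop
endfacet
facet normal 0.313 -0.915 -0.254
outer loop
vertex 2.66 -1.615 -0.744
vertex 2.002 -1.789 -0.927
vertex 2.438 -1.508 -1.404
endloop
endfacet
facet normal 0.954 -0.115 0.277
outer loop
vertex 2.635 -0.999 -0.403
vertex 2.66 -1.615 -0.744
vertex 2.829 -1.02 -1.08
endloop
endfacet

endsolid


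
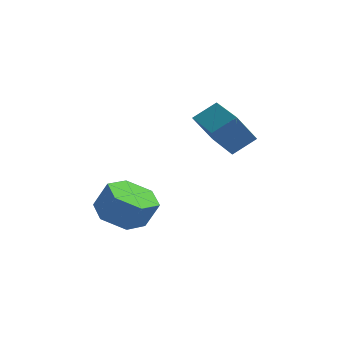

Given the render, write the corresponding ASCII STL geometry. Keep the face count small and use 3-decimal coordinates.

solid 
facet normal -0.434 -0.102 -0.895
outer loop
vertex 0.529 1.797 -1.22
vertex -0.219 2.477 -0.935
vertex 0.657 2.824 -1.399
endloop
endfacet
facet normal 0.893 -0.183 -0.412
outer loop
vertex 0.529 1.797 -1.22
vertex 0.657 2.824 -1.399
vertex 1.067 1.923 -0.11
endloop
endfacet
facet normal 0.893 -0.183 -0.412
outer loop
vertex 1.067 1.923 -0.11
vertex 0.657 2.824 -1.399
vertex 1.195 2.95 -0.289
endloop
endfacet
facet normal 0.434 0.102 0.895
outer loop
vertex 1.067 1.923 -0.11
vertex 1.195 2.95 -0.289
vertex 0.319 2.603 0.175
endloop
endfacet
facet normal -0.434 -0.102 -0.895
outer loop
vertex 0.657 2.824 -1.399
vertex -0.219 2.477 -0.935
vertex -0.091 3.504 -1.114
endloop
endfacet
facet normal 0.552 0.755 -0.353
outer loop
vertex 0.657 2.824 -1.399
vertex -0.091 3.504 -1.114
vertex 1.195 2.95 -0.289
endloop
endfacet
facet normal 0.552 0.755 -0.353
outer loop
vertex 1.195 2.95 -0.289
vertex -0.091 3.504 -1.114
vertex 0.447 3.63 -0.004
endloop
endfacet
facet normal 0.434 0.102 0.895
outer loop
vertex 1.195 2.95 -0.289
vertex 0.447 3.63 -0.004
vertex 0.319 2.603 0.175
endloop
endfacet
facet normal -0.434 -0.102 -0.895
outer loop
vertex -0.091 3.504 -1.114
vertex -0.219 2.477 -0.935
vertex -0.967 3.157 -0.65
endloop
endfacet
facet normal -0.341 0.938 0.059
outer loop
vertex -0.091 3.504 -1.114
vertex -0.967 3.157 -0.65
vertex 0.447 3.63 -0.004
endloop
endfacet
facet normal -0.341 0.938 0.059
outer loop
vertex 0.447 3.63 -0.004
vertex -0.967 3.157 -0.65
vertex -0.429 3.283 0.46
endloop
endfacet
facet normal 0.434 0.102 0.895
outer loop
vertex 0.447 3.63 -0.004
vertex -0.429 3.283 0.46
vertex 0.319 2.603 0.175
endloop
endfacet
facet normal -0.434 -0.102 -0.895
outer loop
vertex -0.967 3.157 -0.65
vertex -0.219 2.477 -0.935
vertex -1.095 2.13 -0.471
endloop
endfacet
facet normal -0.893 0.183 0.412
outer loop
vertex -0.967 3.157 -0.65
vertex -1.095 2.13 -0.471
vertex -0.429 3.283 0.46
endloop
endfacet
facet normal -0.893 0.183 0.412
outer loop
vertex -0.429 3.283 0.46
vertex -1.095 2.13 -0.471
vertex -0.557 2.256 0.639
endloop
endfacet
facet normal 0.434 0.102 0.895
outer loop
vertex -0.429 3.283 0.46
vertex -0.557 2.256 0.639
vertex 0.319 2.603 0.175
endloop
endfacet
facet normal -0.434 -0.102 -0.895
outer loop
vertex -1.095 2.13 -0.471
vertex -0.219 2.477 -0.935
vertex -0.347 1.45 -0.756
endloop
endfacet
facet normal -0.552 -0.755 0.353
outer loop
vertex -1.095 2.13 -0.471
vertex -0.347 1.45 -0.756
vertex -0.557 2.256 0.639
endloop
endfacet
facet normal -0.552 -0.755 0.353
outer loop
vertex -0.557 2.256 0.639
vertex -0.347 1.45 -0.756
vertex 0.191 1.576 0.354
endloop
endfacet
facet normal 0.434 0.102 0.895
outer loop
vertex -0.557 2.256 0.639
vertex 0.191 1.576 0.354
vertex 0.319 2.603 0.175
endloop
endfacet
facet normal -0.434 -0.102 -0.895
outer loop
vertex -0.347 1.45 -0.756
vertex -0.219 2.477 -0.935
vertex 0.529 1.797 -1.22
endloop
endfacet
facet normal 0.341 -0.938 -0.059
outer loop
vertex -0.347 1.45 -0.756
vertex 0.529 1.797 -1.22
vertex 0.191 1.576 0.354
endloop
endfacet
facet normal 0.341 -0.938 -0.059
outer loop
vertex 0.191 1.576 0.354
vertex 0.529 1.797 -1.22
vertex 1.067 1.923 -0.11
endloop
endfacet
facet normal 0.434 0.102 0.895
outer loop
vertex 0.191 1.576 0.354
vertex 1.067 1.923 -0.11
vertex 0.319 2.603 0.175
endloop
endfacet
facet normal -0.808 0.582 0.093
outer loop
vertex 2.613 4.471 4.516
vertex 3.01 5.21 3.334
vertex 2.033 3.768 3.882
endloop
endfacet
facet normal -0.274 -0.510 0.816
outer loop
vertex 3.39 2.79 3.726
vertex 2.613 4.471 4.516
vertex 2.033 3.768 3.882
endloop
endfacet
facet normal -0.808 0.582 0.093
outer loop
vertex 2.033 3.768 3.882
vertex 3.01 5.21 3.334
vertex 2.43 4.507 2.7
endloop
endfacet
facet normal -0.522 -0.633 -0.571
outer loop
vertex 2.43 4.507 2.7
vertex 3.39 2.79 3.726
vertex 2.033 3.768 3.882
endloop
endfacet
facet normal 0.522 0.633 0.571
outer loop
vertex 2.613 4.471 4.516
vertex 4.367 4.232 3.178
vertex 3.01 5.21 3.334
endloop
endfacet
facet normal -0.274 -0.510 0.816
outer loop
vertex 3.97 3.493 4.36
vertex 2.613 4.471 4.516
vertex 3.39 2.79 3.726
endloop
endfacet
facet normal 0.522 0.633 0.571
outer loop
vertex 3.97 3.493 4.36
vertex 4.367 4.232 3.178
vertex 2.613 4.471 4.516
endloop
endfacet
facet normal 0.274 0.510 -0.816
outer loop
vertex 3.01 5.21 3.334
vertex 4.367 4.232 3.178
vertex 2.43 4.507 2.7
endloop
endfacet
facet normal -0.522 -0.633 -0.571
outer loop
vertex 3.787 3.529 2.544
vertex 3.39 2.79 3.726
vertex 2.43 4.507 2.7
endloop
endfacet
facet normal 0.274 0.510 -0.816
outer loop
vertex 2.43 4.507 2.7
vertex 4.367 4.232 3.178
vertex 3.787 3.529 2.544
endloop
endfacet
facet normal 0.808 -0.582 -0.093
outer loop
vertex 3.787 3.529 2.544
vertex 3.97 3.493 4.36
vertex 3.39 2.79 3.726
endloop
endfacet
facet normal 0.808 -0.582 -0.093
outer loop
vertex 4.367 4.232 3.178
vertex 3.97 3.493 4.36
vertex 3.787 3.529 2.544
endloop
endfacet

endsolid


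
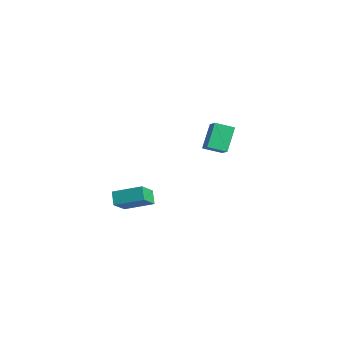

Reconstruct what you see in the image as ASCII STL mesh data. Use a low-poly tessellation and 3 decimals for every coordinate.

solid 
facet normal -0.804 0.196 -0.561
outer loop
vertex -4.688 3.412 2.176
vertex -4.195 4.342 1.795
vertex -4.025 2.547 0.924
endloop
endfacet
facet normal -0.440 -0.831 0.341
outer loop
vertex -3.165 2.338 1.525
vertex -4.688 3.412 2.176
vertex -4.025 2.547 0.924
endloop
endfacet
facet normal -0.804 0.196 -0.561
outer loop
vertex -4.025 2.547 0.924
vertex -4.195 4.342 1.795
vertex -3.532 3.478 0.543
endloop
endfacet
facet normal 0.400 -0.521 -0.754
outer loop
vertex -3.532 3.478 0.543
vertex -3.165 2.338 1.525
vertex -4.025 2.547 0.924
endloop
endfacet
facet normal -0.400 0.521 0.754
outer loop
vertex -4.688 3.412 2.176
vertex -3.335 4.133 2.396
vertex -4.195 4.342 1.795
endloop
endfacet
facet normal -0.441 -0.831 0.340
outer loop
vertex -3.828 3.202 2.777
vertex -4.688 3.412 2.176
vertex -3.165 2.338 1.525
endloop
endfacet
facet normal -0.400 0.521 0.754
outer loop
vertex -3.828 3.202 2.777
vertex -3.335 4.133 2.396
vertex -4.688 3.412 2.176
endloop
endfacet
facet normal 0.440 0.831 -0.341
outer loop
vertex -4.195 4.342 1.795
vertex -3.335 4.133 2.396
vertex -3.532 3.478 0.543
endloop
endfacet
facet normal 0.400 -0.521 -0.754
outer loop
vertex -2.672 3.268 1.144
vertex -3.165 2.338 1.525
vertex -3.532 3.478 0.543
endloop
endfacet
facet normal 0.441 0.831 -0.340
outer loop
vertex -3.532 3.478 0.543
vertex -3.335 4.133 2.396
vertex -2.672 3.268 1.144
endloop
endfacet
facet normal 0.804 -0.196 0.561
outer loop
vertex -2.672 3.268 1.144
vertex -3.828 3.202 2.777
vertex -3.165 2.338 1.525
endloop
endfacet
facet normal 0.804 -0.196 0.561
outer loop
vertex -3.335 4.133 2.396
vertex -3.828 3.202 2.777
vertex -2.672 3.268 1.144
endloop
endfacet
facet normal -0.617 -0.702 -0.356
outer loop
vertex -1.187 -4.287 0.323
vertex -1.784 -4.053 0.897
vertex -1.681 -3.411 -0.548
endloop
endfacet
facet normal 0.694 -0.272 -0.667
outer loop
vertex -0.656 -2.247 0.043
vertex -1.187 -4.287 0.323
vertex -1.681 -3.411 -0.548
endloop
endfacet
facet normal -0.617 -0.702 -0.356
outer loop
vertex -1.681 -3.411 -0.548
vertex -1.784 -4.053 0.897
vertex -2.278 -3.177 0.026
endloop
endfacet
facet normal -0.371 0.659 -0.654
outer loop
vertex -2.278 -3.177 0.026
vertex -0.656 -2.247 0.043
vertex -1.681 -3.411 -0.548
endloop
endfacet
facet normal 0.371 -0.659 0.654
outer loop
vertex -1.187 -4.287 0.323
vertex -0.759 -2.889 1.488
vertex -1.784 -4.053 0.897
endloop
endfacet
facet normal 0.694 -0.272 -0.667
outer loop
vertex -0.162 -3.123 0.914
vertex -1.187 -4.287 0.323
vertex -0.656 -2.247 0.043
endloop
endfacet
facet normal 0.371 -0.659 0.654
outer loop
vertex -0.162 -3.123 0.914
vertex -0.759 -2.889 1.488
vertex -1.187 -4.287 0.323
endloop
endfacet
facet normal -0.694 0.272 0.667
outer loop
vertex -1.784 -4.053 0.897
vertex -0.759 -2.889 1.488
vertex -2.278 -3.177 0.026
endloop
endfacet
facet normal -0.371 0.659 -0.654
outer loop
vertex -1.253 -2.013 0.617
vertex -0.656 -2.247 0.043
vertex -2.278 -3.177 0.026
endloop
endfacet
facet normal -0.694 0.272 0.667
outer loop
vertex -2.278 -3.177 0.026
vertex -0.759 -2.889 1.488
vertex -1.253 -2.013 0.617
endloop
endfacet
facet normal 0.617 0.702 0.356
outer loop
vertex -1.253 -2.013 0.617
vertex -0.162 -3.123 0.914
vertex -0.656 -2.247 0.043
endloop
endfacet
facet normal 0.617 0.702 0.356
outer loop
vertex -0.759 -2.889 1.488
vertex -0.162 -3.123 0.914
vertex -1.253 -2.013 0.617
endloop
endfacet

endsolid


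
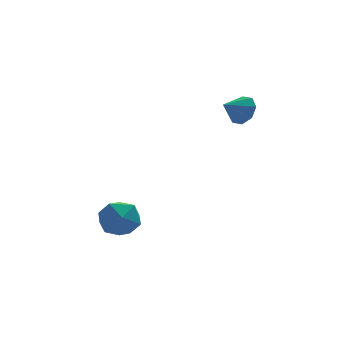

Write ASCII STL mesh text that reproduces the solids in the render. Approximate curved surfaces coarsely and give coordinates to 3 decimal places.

solid 
facet normal 0.815 0.327 -0.478
outer loop
vertex 3.1 -0.51 2.551
vertex 2.6 0.122 2.13
vertex 3.07 0.087 2.908
endloop
endfacet
facet normal 0.041 -0.511 0.858
outer loop
vertex 3.1 -0.51 2.551
vertex 3.07 0.087 2.908
vertex 1.54 -0.302 2.75
endloop
endfacet
facet normal 0.816 0.326 -0.478
outer loop
vertex 3.07 0.087 2.908
vertex 2.6 0.122 2.13
vertex 2.765 0.705 2.809
endloop
endfacet
facet normal -0.126 0.096 0.987
outer loop
vertex 3.07 0.087 2.908
vertex 2.765 0.705 2.809
vertex 1.54 -0.302 2.75
endloop
endfacet
facet normal 0.815 0.326 -0.478
outer loop
vertex 2.765 0.705 2.809
vertex 2.6 0.122 2.13
vertex 2.363 0.982 2.313
endloop
endfacet
facet normal -0.479 0.542 0.691
outer loop
vertex 2.765 0.705 2.809
vertex 2.363 0.982 2.313
vertex 1.54 -0.302 2.75
endloop
endfacet
facet normal 0.816 0.326 -0.478
outer loop
vertex 2.363 0.982 2.313
vertex 2.6 0.122 2.13
vertex 2.1 0.755 1.709
endloop
endfacet
facet normal -0.811 0.568 0.140
outer loop
vertex 2.363 0.982 2.313
vertex 2.1 0.755 1.709
vertex 1.54 -0.302 2.75
endloop
endfacet
facet normal 0.816 0.327 -0.477
outer loop
vertex 2.1 0.755 1.709
vertex 2.6 0.122 2.13
vertex 2.13 0.158 1.351
endloop
endfacet
facet normal -0.927 0.157 -0.340
outer loop
vertex 2.1 0.755 1.709
vertex 2.13 0.158 1.351
vertex 1.54 -0.302 2.75
endloop
endfacet
facet normal 0.816 0.327 -0.477
outer loop
vertex 2.13 0.158 1.351
vertex 2.6 0.122 2.13
vertex 2.436 -0.46 1.45
endloop
endfacet
facet normal -0.760 -0.451 -0.469
outer loop
vertex 2.13 0.158 1.351
vertex 2.436 -0.46 1.45
vertex 1.54 -0.302 2.75
endloop
endfacet
facet normal 0.816 0.327 -0.476
outer loop
vertex 2.436 -0.46 1.45
vertex 2.6 0.122 2.13
vertex 2.837 -0.737 1.947
endloop
endfacet
facet normal -0.407 -0.897 -0.172
outer loop
vertex 2.436 -0.46 1.45
vertex 2.837 -0.737 1.947
vertex 1.54 -0.302 2.75
endloop
endfacet
facet normal 0.815 0.327 -0.478
outer loop
vertex 2.837 -0.737 1.947
vertex 2.6 0.122 2.13
vertex 3.1 -0.51 2.551
endloop
endfacet
facet normal -0.075 -0.922 0.379
outer loop
vertex 2.837 -0.737 1.947
vertex 3.1 -0.51 2.551
vertex 1.54 -0.302 2.75
endloop
endfacet
facet normal -0.429 0.606 0.670
outer loop
vertex -4.481 -0.229 -3.847
vertex -4.099 -0.94 -2.96
vertex -3.413 -0.034 -3.34
endloop
endfacet
facet normal -0.222 0.971 0.093
outer loop
vertex -4.481 -0.229 -3.847
vertex -3.413 -0.034 -3.34
vertex -3.537 0.052 -4.529
endloop
endfacet
facet normal -0.548 0.689 -0.475
outer loop
vertex -4.481 -0.229 -3.847
vertex -3.537 0.052 -4.529
vertex -4.301 -0.801 -4.884
endloop
endfacet
facet normal -0.957 0.150 -0.249
outer loop
vertex -4.481 -0.229 -3.847
vertex -4.301 -0.801 -4.884
vertex -4.649 -1.414 -3.915
endloop
endfacet
facet normal -0.883 0.099 0.459
outer loop
vertex -4.481 -0.229 -3.847
vertex -4.649 -1.414 -3.915
vertex -4.099 -0.94 -2.96
endloop
endfacet
facet normal 0.482 0.876 0.013
outer loop
vertex -3.537 0.052 -4.529
vertex -3.413 -0.034 -3.34
vertex -2.571 -0.486 -4.065
endloop
endfacet
facet normal 0.148 0.285 0.947
outer loop
vertex -3.413 -0.034 -3.34
vertex -4.099 -0.94 -2.96
vertex -2.919 -1.099 -3.096
endloop
endfacet
facet normal -0.589 -0.536 0.605
outer loop
vertex -4.099 -0.94 -2.96
vertex -4.649 -1.414 -3.915
vertex -3.683 -1.952 -3.451
endloop
endfacet
facet normal -0.709 -0.453 -0.541
outer loop
vertex -4.649 -1.414 -3.915
vertex -4.301 -0.801 -4.884
vertex -3.807 -1.866 -4.64
endloop
endfacet
facet normal -0.048 0.420 -0.906
outer loop
vertex -4.301 -0.801 -4.884
vertex -3.537 0.052 -4.529
vertex -3.121 -0.96 -5.02
endloop
endfacet
facet normal 0.957 -0.150 0.249
outer loop
vertex -2.739 -1.671 -4.133
vertex -2.571 -0.486 -4.065
vertex -2.919 -1.099 -3.096
endloop
endfacet
facet normal 0.548 -0.689 0.475
outer loop
vertex -2.739 -1.671 -4.133
vertex -2.919 -1.099 -3.096
vertex -3.683 -1.952 -3.451
endloop
endfacet
facet normal 0.222 -0.971 -0.093
outer loop
vertex -2.739 -1.671 -4.133
vertex -3.683 -1.952 -3.451
vertex -3.807 -1.866 -4.64
endloop
endfacet
facet normal 0.429 -0.606 -0.670
outer loop
vertex -2.739 -1.671 -4.133
vertex -3.807 -1.866 -4.64
vertex -3.121 -0.96 -5.02
endloop
endfacet
facet normal 0.883 -0.099 -0.459
outer loop
vertex -2.739 -1.671 -4.133
vertex -3.121 -0.96 -5.02
vertex -2.571 -0.486 -4.065
endloop
endfacet
facet normal 0.709 0.453 0.541
outer loop
vertex -2.919 -1.099 -3.096
vertex -2.571 -0.486 -4.065
vertex -3.413 -0.034 -3.34
endloop
endfacet
facet normal 0.048 -0.420 0.906
outer loop
vertex -3.683 -1.952 -3.451
vertex -2.919 -1.099 -3.096
vertex -4.099 -0.94 -2.96
endloop
endfacet
facet normal -0.482 -0.876 -0.013
outer loop
vertex -3.807 -1.866 -4.64
vertex -3.683 -1.952 -3.451
vertex -4.649 -1.414 -3.915
endloop
endfacet
facet normal -0.148 -0.285 -0.947
outer loop
vertex -3.121 -0.96 -5.02
vertex -3.807 -1.866 -4.64
vertex -4.301 -0.801 -4.884
endloop
endfacet
facet normal 0.589 0.536 -0.605
outer loop
vertex -2.571 -0.486 -4.065
vertex -3.121 -0.96 -5.02
vertex -3.537 0.052 -4.529
endloop
endfacet

endsolid


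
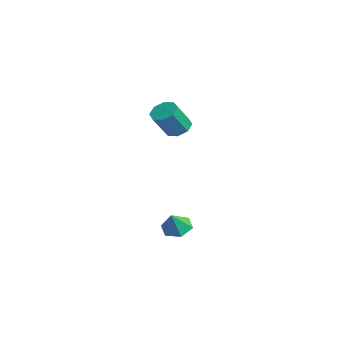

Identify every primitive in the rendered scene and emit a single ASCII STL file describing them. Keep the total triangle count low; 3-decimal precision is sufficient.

solid 
facet normal -0.209 0.554 -0.806
outer loop
vertex -2.937 0.635 1.758
vertex -3.497 0.885 2.075
vertex -2.835 1.074 2.033
endloop
endfacet
facet normal 0.959 -0.047 -0.281
outer loop
vertex -2.937 0.635 1.758
vertex -2.835 1.074 2.033
vertex -2.623 -0.195 2.968
endloop
endfacet
facet normal 0.959 -0.047 -0.281
outer loop
vertex -2.623 -0.195 2.968
vertex -2.835 1.074 2.033
vertex -2.521 0.245 3.243
endloop
endfacet
facet normal 0.210 -0.553 0.807
outer loop
vertex -2.623 -0.195 2.968
vertex -2.521 0.245 3.243
vertex -3.183 0.055 3.285
endloop
endfacet
facet normal -0.209 0.553 -0.806
outer loop
vertex -2.835 1.074 2.033
vertex -3.497 0.885 2.075
vertex -3.12 1.402 2.332
endloop
endfacet
facet normal 0.815 0.555 0.168
outer loop
vertex -2.835 1.074 2.033
vertex -3.12 1.402 2.332
vertex -2.521 0.245 3.243
endloop
endfacet
facet normal 0.815 0.555 0.168
outer loop
vertex -2.521 0.245 3.243
vertex -3.12 1.402 2.332
vertex -2.806 0.573 3.542
endloop
endfacet
facet normal 0.210 -0.553 0.806
outer loop
vertex -2.521 0.245 3.243
vertex -2.806 0.573 3.542
vertex -3.183 0.055 3.285
endloop
endfacet
facet normal -0.209 0.553 -0.806
outer loop
vertex -3.12 1.402 2.332
vertex -3.497 0.885 2.075
vertex -3.626 1.428 2.481
endloop
endfacet
facet normal 0.196 0.832 0.519
outer loop
vertex -3.12 1.402 2.332
vertex -3.626 1.428 2.481
vertex -2.806 0.573 3.542
endloop
endfacet
facet normal 0.194 0.832 0.520
outer loop
vertex -2.806 0.573 3.542
vertex -3.626 1.428 2.481
vertex -3.312 0.598 3.691
endloop
endfacet
facet normal 0.210 -0.553 0.806
outer loop
vertex -2.806 0.573 3.542
vertex -3.312 0.598 3.691
vertex -3.183 0.055 3.285
endloop
endfacet
facet normal -0.210 0.553 -0.806
outer loop
vertex -3.626 1.428 2.481
vertex -3.497 0.885 2.075
vertex -4.057 1.135 2.392
endloop
endfacet
facet normal -0.540 0.622 0.567
outer loop
vertex -3.626 1.428 2.481
vertex -4.057 1.135 2.392
vertex -3.312 0.598 3.691
endloop
endfacet
facet normal -0.540 0.622 0.567
outer loop
vertex -3.312 0.598 3.691
vertex -4.057 1.135 2.392
vertex -3.743 0.305 3.602
endloop
endfacet
facet normal 0.210 -0.553 0.806
outer loop
vertex -3.312 0.598 3.691
vertex -3.743 0.305 3.602
vertex -3.183 0.055 3.285
endloop
endfacet
facet normal -0.210 0.553 -0.807
outer loop
vertex -4.057 1.135 2.392
vertex -3.497 0.885 2.075
vertex -4.159 0.695 2.117
endloop
endfacet
facet normal -0.959 0.047 0.281
outer loop
vertex -4.057 1.135 2.392
vertex -4.159 0.695 2.117
vertex -3.743 0.305 3.602
endloop
endfacet
facet normal -0.959 0.047 0.281
outer loop
vertex -3.743 0.305 3.602
vertex -4.159 0.695 2.117
vertex -3.845 -0.134 3.327
endloop
endfacet
facet normal 0.209 -0.554 0.806
outer loop
vertex -3.743 0.305 3.602
vertex -3.845 -0.134 3.327
vertex -3.183 0.055 3.285
endloop
endfacet
facet normal -0.210 0.553 -0.806
outer loop
vertex -4.159 0.695 2.117
vertex -3.497 0.885 2.075
vertex -3.874 0.367 1.818
endloop
endfacet
facet normal -0.815 -0.555 -0.168
outer loop
vertex -4.159 0.695 2.117
vertex -3.874 0.367 1.818
vertex -3.845 -0.134 3.327
endloop
endfacet
facet normal -0.815 -0.555 -0.168
outer loop
vertex -3.845 -0.134 3.327
vertex -3.874 0.367 1.818
vertex -3.56 -0.462 3.028
endloop
endfacet
facet normal 0.209 -0.553 0.806
outer loop
vertex -3.845 -0.134 3.327
vertex -3.56 -0.462 3.028
vertex -3.183 0.055 3.285
endloop
endfacet
facet normal -0.210 0.553 -0.806
outer loop
vertex -3.874 0.367 1.818
vertex -3.497 0.885 2.075
vertex -3.368 0.342 1.669
endloop
endfacet
facet normal -0.194 -0.832 -0.520
outer loop
vertex -3.874 0.367 1.818
vertex -3.368 0.342 1.669
vertex -3.56 -0.462 3.028
endloop
endfacet
facet normal -0.196 -0.832 -0.520
outer loop
vertex -3.56 -0.462 3.028
vertex -3.368 0.342 1.669
vertex -3.054 -0.488 2.879
endloop
endfacet
facet normal 0.209 -0.553 0.806
outer loop
vertex -3.56 -0.462 3.028
vertex -3.054 -0.488 2.879
vertex -3.183 0.055 3.285
endloop
endfacet
facet normal -0.210 0.553 -0.806
outer loop
vertex -3.368 0.342 1.669
vertex -3.497 0.885 2.075
vertex -2.937 0.635 1.758
endloop
endfacet
facet normal 0.540 -0.622 -0.567
outer loop
vertex -3.368 0.342 1.669
vertex -2.937 0.635 1.758
vertex -3.054 -0.488 2.879
endloop
endfacet
facet normal 0.540 -0.622 -0.567
outer loop
vertex -3.054 -0.488 2.879
vertex -2.937 0.635 1.758
vertex -2.623 -0.195 2.968
endloop
endfacet
facet normal 0.210 -0.553 0.806
outer loop
vertex -3.054 -0.488 2.879
vertex -2.623 -0.195 2.968
vertex -3.183 0.055 3.285
endloop
endfacet
facet normal -0.363 0.381 -0.850
outer loop
vertex -1.42 0.777 -3.328
vertex -1.911 0.212 -3.372
vertex -2.097 0.842 -3.01
endloop
endfacet
facet normal 0.386 0.602 0.699
outer loop
vertex -1.42 0.777 -3.328
vertex -2.097 0.842 -3.01
vertex -1.509 -0.212 -2.428
endloop
endfacet
facet normal -0.362 0.382 -0.850
outer loop
vertex -2.097 0.842 -3.01
vertex -1.911 0.212 -3.372
vertex -2.588 0.276 -3.055
endloop
endfacet
facet normal -0.390 0.269 0.881
outer loop
vertex -2.097 0.842 -3.01
vertex -2.588 0.276 -3.055
vertex -1.509 -0.212 -2.428
endloop
endfacet
facet normal -0.362 0.381 -0.851
outer loop
vertex -2.588 0.276 -3.055
vertex -1.911 0.212 -3.372
vertex -2.402 -0.354 -3.416
endloop
endfacet
facet normal -0.592 -0.525 0.611
outer loop
vertex -2.588 0.276 -3.055
vertex -2.402 -0.354 -3.416
vertex -1.509 -0.212 -2.428
endloop
endfacet
facet normal -0.363 0.381 -0.850
outer loop
vertex -2.402 -0.354 -3.416
vertex -1.911 0.212 -3.372
vertex -1.725 -0.419 -3.734
endloop
endfacet
facet normal -0.020 -0.987 0.160
outer loop
vertex -2.402 -0.354 -3.416
vertex -1.725 -0.419 -3.734
vertex -1.509 -0.212 -2.428
endloop
endfacet
facet normal -0.362 0.381 -0.851
outer loop
vertex -1.725 -0.419 -3.734
vertex -1.911 0.212 -3.372
vertex -1.235 0.147 -3.689
endloop
endfacet
facet normal 0.757 -0.653 -0.022
outer loop
vertex -1.725 -0.419 -3.734
vertex -1.235 0.147 -3.689
vertex -1.509 -0.212 -2.428
endloop
endfacet
facet normal -0.362 0.381 -0.851
outer loop
vertex -1.235 0.147 -3.689
vertex -1.911 0.212 -3.372
vertex -1.42 0.777 -3.328
endloop
endfacet
facet normal 0.959 0.139 0.248
outer loop
vertex -1.235 0.147 -3.689
vertex -1.42 0.777 -3.328
vertex -1.509 -0.212 -2.428
endloop
endfacet

endsolid


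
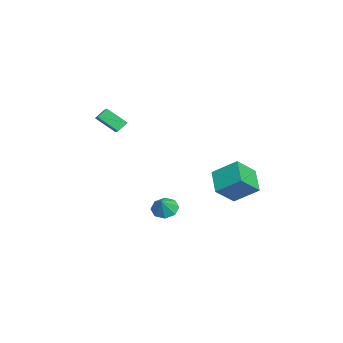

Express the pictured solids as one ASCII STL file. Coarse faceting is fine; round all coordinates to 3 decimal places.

solid 
facet normal -0.442 0.624 0.645
outer loop
vertex -0.617 -4.189 3.496
vertex 0.807 -3.896 4.188
vertex -0.367 -2.927 2.447
endloop
endfacet
facet normal -0.885 -0.182 -0.430
outer loop
vertex 0.013 -3.464 1.892
vertex -0.617 -4.189 3.496
vertex -0.367 -2.927 2.447
endloop
endfacet
facet normal -0.441 0.624 0.645
outer loop
vertex -0.367 -2.927 2.447
vertex 0.807 -3.896 4.188
vertex 1.057 -2.635 3.139
endloop
endfacet
facet normal 0.151 0.760 -0.632
outer loop
vertex 1.057 -2.635 3.139
vertex 0.013 -3.464 1.892
vertex -0.367 -2.927 2.447
endloop
endfacet
facet normal -0.151 -0.760 0.632
outer loop
vertex -0.617 -4.189 3.496
vertex 1.187 -4.433 3.633
vertex 0.807 -3.896 4.188
endloop
endfacet
facet normal -0.884 -0.182 -0.430
outer loop
vertex -0.237 -4.725 2.941
vertex -0.617 -4.189 3.496
vertex 0.013 -3.464 1.892
endloop
endfacet
facet normal -0.151 -0.761 0.631
outer loop
vertex -0.237 -4.725 2.941
vertex 1.187 -4.433 3.633
vertex -0.617 -4.189 3.496
endloop
endfacet
facet normal 0.885 0.182 0.430
outer loop
vertex 0.807 -3.896 4.188
vertex 1.187 -4.433 3.633
vertex 1.057 -2.635 3.139
endloop
endfacet
facet normal 0.150 0.761 -0.632
outer loop
vertex 1.437 -3.171 2.584
vertex 0.013 -3.464 1.892
vertex 1.057 -2.635 3.139
endloop
endfacet
facet normal 0.884 0.182 0.430
outer loop
vertex 1.057 -2.635 3.139
vertex 1.187 -4.433 3.633
vertex 1.437 -3.171 2.584
endloop
endfacet
facet normal 0.442 -0.624 -0.645
outer loop
vertex 1.437 -3.171 2.584
vertex -0.237 -4.725 2.941
vertex 0.013 -3.464 1.892
endloop
endfacet
facet normal 0.441 -0.624 -0.645
outer loop
vertex 1.187 -4.433 3.633
vertex -0.237 -4.725 2.941
vertex 1.437 -3.171 2.584
endloop
endfacet
facet normal -0.861 -0.152 0.485
outer loop
vertex 2.344 2.51 -0.366
vertex 2.713 4.041 0.768
vertex 1.482 3.601 -1.556
endloop
endfacet
facet normal -0.191 -0.788 -0.585
outer loop
vertex 3.067 3.879 -2.448
vertex 2.344 2.51 -0.366
vertex 1.482 3.601 -1.556
endloop
endfacet
facet normal -0.861 -0.152 0.485
outer loop
vertex 1.482 3.601 -1.556
vertex 2.713 4.041 0.768
vertex 1.851 5.131 -0.422
endloop
endfacet
facet normal -0.471 0.596 -0.651
outer loop
vertex 1.851 5.131 -0.422
vertex 3.067 3.879 -2.448
vertex 1.482 3.601 -1.556
endloop
endfacet
facet normal 0.471 -0.596 0.651
outer loop
vertex 2.344 2.51 -0.366
vertex 4.298 4.319 -0.124
vertex 2.713 4.041 0.768
endloop
endfacet
facet normal -0.190 -0.789 -0.585
outer loop
vertex 3.929 2.789 -1.258
vertex 2.344 2.51 -0.366
vertex 3.067 3.879 -2.448
endloop
endfacet
facet normal 0.471 -0.596 0.651
outer loop
vertex 3.929 2.789 -1.258
vertex 4.298 4.319 -0.124
vertex 2.344 2.51 -0.366
endloop
endfacet
facet normal 0.191 0.789 0.584
outer loop
vertex 2.713 4.041 0.768
vertex 4.298 4.319 -0.124
vertex 1.851 5.131 -0.422
endloop
endfacet
facet normal -0.471 0.596 -0.651
outer loop
vertex 3.436 5.41 -1.314
vertex 3.067 3.879 -2.448
vertex 1.851 5.131 -0.422
endloop
endfacet
facet normal 0.190 0.788 0.585
outer loop
vertex 1.851 5.131 -0.422
vertex 4.298 4.319 -0.124
vertex 3.436 5.41 -1.314
endloop
endfacet
facet normal 0.861 0.152 -0.485
outer loop
vertex 3.436 5.41 -1.314
vertex 3.929 2.789 -1.258
vertex 3.067 3.879 -2.448
endloop
endfacet
facet normal 0.861 0.152 -0.485
outer loop
vertex 4.298 4.319 -0.124
vertex 3.929 2.789 -1.258
vertex 3.436 5.41 -1.314
endloop
endfacet
facet normal -0.624 0.141 -0.769
outer loop
vertex 1.811 0.277 -4.329
vertex 1.287 -0.373 -4.023
vertex 1.334 0.507 -3.9
endloop
endfacet
facet normal 0.636 0.695 0.335
outer loop
vertex 1.811 0.277 -4.329
vertex 1.334 0.507 -3.9
vertex 2.053 -0.547 -3.077
endloop
endfacet
facet normal -0.622 0.141 -0.770
outer loop
vertex 1.334 0.507 -3.9
vertex 1.287 -0.373 -4.023
vertex 0.829 0.221 -3.544
endloop
endfacet
facet normal 0.139 0.667 0.732
outer loop
vertex 1.334 0.507 -3.9
vertex 0.829 0.221 -3.544
vertex 2.053 -0.547 -3.077
endloop
endfacet
facet normal -0.623 0.141 -0.770
outer loop
vertex 0.829 0.221 -3.544
vertex 1.287 -0.373 -4.023
vertex 0.592 -0.413 -3.468
endloop
endfacet
facet normal -0.236 0.202 0.951
outer loop
vertex 0.829 0.221 -3.544
vertex 0.592 -0.413 -3.468
vertex 2.053 -0.547 -3.077
endloop
endfacet
facet normal -0.623 0.140 -0.770
outer loop
vertex 0.592 -0.413 -3.468
vertex 1.287 -0.373 -4.023
vertex 0.762 -1.024 -3.717
endloop
endfacet
facet normal -0.270 -0.427 0.863
outer loop
vertex 0.592 -0.413 -3.468
vertex 0.762 -1.024 -3.717
vertex 2.053 -0.547 -3.077
endloop
endfacet
facet normal -0.623 0.141 -0.769
outer loop
vertex 0.762 -1.024 -3.717
vertex 1.287 -0.373 -4.023
vertex 1.239 -1.254 -4.146
endloop
endfacet
facet normal 0.057 -0.852 0.520
outer loop
vertex 0.762 -1.024 -3.717
vertex 1.239 -1.254 -4.146
vertex 2.053 -0.547 -3.077
endloop
endfacet
facet normal -0.623 0.141 -0.770
outer loop
vertex 1.239 -1.254 -4.146
vertex 1.287 -0.373 -4.023
vertex 1.744 -0.968 -4.502
endloop
endfacet
facet normal 0.553 -0.824 0.123
outer loop
vertex 1.239 -1.254 -4.146
vertex 1.744 -0.968 -4.502
vertex 2.053 -0.547 -3.077
endloop
endfacet
facet normal -0.623 0.141 -0.769
outer loop
vertex 1.744 -0.968 -4.502
vertex 1.287 -0.373 -4.023
vertex 1.981 -0.334 -4.578
endloop
endfacet
facet normal 0.929 -0.359 -0.095
outer loop
vertex 1.744 -0.968 -4.502
vertex 1.981 -0.334 -4.578
vertex 2.053 -0.547 -3.077
endloop
endfacet
facet normal -0.623 0.140 -0.769
outer loop
vertex 1.981 -0.334 -4.578
vertex 1.287 -0.373 -4.023
vertex 1.811 0.277 -4.329
endloop
endfacet
facet normal 0.963 0.271 -0.008
outer loop
vertex 1.981 -0.334 -4.578
vertex 1.811 0.277 -4.329
vertex 2.053 -0.547 -3.077
endloop
endfacet

endsolid


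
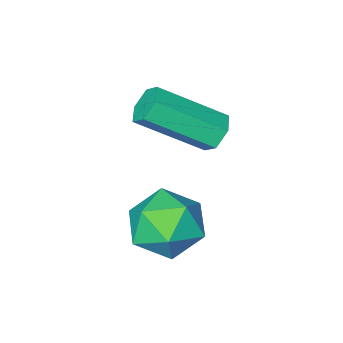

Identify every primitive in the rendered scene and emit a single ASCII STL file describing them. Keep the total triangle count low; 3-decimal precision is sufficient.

solid 
facet normal -0.728 0.420 -0.541
outer loop
vertex -0.042 -1.384 -1.307
vertex -0.423 -1.435 -0.834
vertex -0.084 -0.932 -0.9
endloop
endfacet
facet normal 0.681 0.524 -0.512
outer loop
vertex -0.042 -1.384 -1.307
vertex -0.084 -0.932 -0.9
vertex 1.504 -2.274 -0.16
endloop
endfacet
facet normal 0.681 0.525 -0.511
outer loop
vertex 1.504 -2.274 -0.16
vertex -0.084 -0.932 -0.9
vertex 1.461 -1.822 0.247
endloop
endfacet
facet normal 0.729 -0.418 0.541
outer loop
vertex 1.504 -2.274 -0.16
vertex 1.461 -1.822 0.247
vertex 1.123 -2.325 0.314
endloop
endfacet
facet normal -0.729 0.420 -0.541
outer loop
vertex -0.084 -0.932 -0.9
vertex -0.423 -1.435 -0.834
vertex -0.465 -0.983 -0.426
endloop
endfacet
facet normal 0.281 0.904 0.323
outer loop
vertex -0.084 -0.932 -0.9
vertex -0.465 -0.983 -0.426
vertex 1.461 -1.822 0.247
endloop
endfacet
facet normal 0.281 0.904 0.323
outer loop
vertex 1.461 -1.822 0.247
vertex -0.465 -0.983 -0.426
vertex 1.08 -1.873 0.721
endloop
endfacet
facet normal 0.729 -0.418 0.541
outer loop
vertex 1.461 -1.822 0.247
vertex 1.08 -1.873 0.721
vertex 1.123 -2.325 0.314
endloop
endfacet
facet normal -0.729 0.420 -0.541
outer loop
vertex -0.465 -0.983 -0.426
vertex -0.423 -1.435 -0.834
vertex -0.804 -1.486 -0.36
endloop
endfacet
facet normal -0.401 0.379 0.834
outer loop
vertex -0.465 -0.983 -0.426
vertex -0.804 -1.486 -0.36
vertex 1.08 -1.873 0.721
endloop
endfacet
facet normal -0.401 0.379 0.834
outer loop
vertex 1.08 -1.873 0.721
vertex -0.804 -1.486 -0.36
vertex 0.742 -2.376 0.787
endloop
endfacet
facet normal 0.729 -0.419 0.542
outer loop
vertex 1.08 -1.873 0.721
vertex 0.742 -2.376 0.787
vertex 1.123 -2.325 0.314
endloop
endfacet
facet normal -0.729 0.418 -0.541
outer loop
vertex -0.804 -1.486 -0.36
vertex -0.423 -1.435 -0.834
vertex -0.761 -1.938 -0.767
endloop
endfacet
facet normal -0.681 -0.525 0.511
outer loop
vertex -0.804 -1.486 -0.36
vertex -0.761 -1.938 -0.767
vertex 0.742 -2.376 0.787
endloop
endfacet
facet normal -0.681 -0.524 0.511
outer loop
vertex 0.742 -2.376 0.787
vertex -0.761 -1.938 -0.767
vertex 0.784 -2.828 0.38
endloop
endfacet
facet normal 0.728 -0.420 0.541
outer loop
vertex 0.742 -2.376 0.787
vertex 0.784 -2.828 0.38
vertex 1.123 -2.325 0.314
endloop
endfacet
facet normal -0.729 0.418 -0.541
outer loop
vertex -0.761 -1.938 -0.767
vertex -0.423 -1.435 -0.834
vertex -0.38 -1.887 -1.241
endloop
endfacet
facet normal -0.281 -0.904 -0.323
outer loop
vertex -0.761 -1.938 -0.767
vertex -0.38 -1.887 -1.241
vertex 0.784 -2.828 0.38
endloop
endfacet
facet normal -0.281 -0.904 -0.323
outer loop
vertex 0.784 -2.828 0.38
vertex -0.38 -1.887 -1.241
vertex 1.165 -2.777 -0.094
endloop
endfacet
facet normal 0.729 -0.420 0.541
outer loop
vertex 0.784 -2.828 0.38
vertex 1.165 -2.777 -0.094
vertex 1.123 -2.325 0.314
endloop
endfacet
facet normal -0.729 0.419 -0.542
outer loop
vertex -0.38 -1.887 -1.241
vertex -0.423 -1.435 -0.834
vertex -0.042 -1.384 -1.307
endloop
endfacet
facet normal 0.401 -0.379 -0.834
outer loop
vertex -0.38 -1.887 -1.241
vertex -0.042 -1.384 -1.307
vertex 1.165 -2.777 -0.094
endloop
endfacet
facet normal 0.400 -0.379 -0.834
outer loop
vertex 1.165 -2.777 -0.094
vertex -0.042 -1.384 -1.307
vertex 1.504 -2.274 -0.16
endloop
endfacet
facet normal 0.729 -0.420 0.541
outer loop
vertex 1.165 -2.777 -0.094
vertex 1.504 -2.274 -0.16
vertex 1.123 -2.325 0.314
endloop
endfacet
facet normal 0.072 -0.089 0.993
outer loop
vertex 1.482 0.239 -1.556
vertex 1.533 -0.838 -1.656
vertex 2.442 -0.249 -1.669
endloop
endfacet
facet normal 0.358 0.527 0.771
outer loop
vertex 1.482 0.239 -1.556
vertex 2.442 -0.249 -1.669
vertex 2.237 0.671 -2.202
endloop
endfacet
facet normal -0.146 0.893 0.426
outer loop
vertex 1.482 0.239 -1.556
vertex 2.237 0.671 -2.202
vertex 1.201 0.652 -2.517
endloop
endfacet
facet normal -0.745 0.505 0.435
outer loop
vertex 1.482 0.239 -1.556
vertex 1.201 0.652 -2.517
vertex 0.766 -0.281 -2.179
endloop
endfacet
facet normal -0.610 -0.102 0.786
outer loop
vertex 1.482 0.239 -1.556
vertex 0.766 -0.281 -2.179
vertex 1.533 -0.838 -1.656
endloop
endfacet
facet normal 0.877 0.372 0.305
outer loop
vertex 2.237 0.671 -2.202
vertex 2.442 -0.249 -1.669
vertex 2.754 -0.139 -2.701
endloop
endfacet
facet normal 0.413 -0.622 0.665
outer loop
vertex 2.442 -0.249 -1.669
vertex 1.533 -0.838 -1.656
vertex 2.319 -1.072 -2.363
endloop
endfacet
facet normal -0.691 -0.644 0.328
outer loop
vertex 1.533 -0.838 -1.656
vertex 0.766 -0.281 -2.179
vertex 1.283 -1.091 -2.678
endloop
endfacet
facet normal -0.910 0.338 -0.239
outer loop
vertex 0.766 -0.281 -2.179
vertex 1.201 0.652 -2.517
vertex 1.078 -0.171 -3.211
endloop
endfacet
facet normal 0.059 0.966 -0.254
outer loop
vertex 1.201 0.652 -2.517
vertex 2.237 0.671 -2.202
vertex 1.987 0.418 -3.224
endloop
endfacet
facet normal 0.745 -0.505 -0.435
outer loop
vertex 2.038 -0.659 -3.324
vertex 2.754 -0.139 -2.701
vertex 2.319 -1.072 -2.363
endloop
endfacet
facet normal 0.146 -0.893 -0.426
outer loop
vertex 2.038 -0.659 -3.324
vertex 2.319 -1.072 -2.363
vertex 1.283 -1.091 -2.678
endloop
endfacet
facet normal -0.358 -0.527 -0.771
outer loop
vertex 2.038 -0.659 -3.324
vertex 1.283 -1.091 -2.678
vertex 1.078 -0.171 -3.211
endloop
endfacet
facet normal -0.072 0.089 -0.993
outer loop
vertex 2.038 -0.659 -3.324
vertex 1.078 -0.171 -3.211
vertex 1.987 0.418 -3.224
endloop
endfacet
facet normal 0.610 0.102 -0.786
outer loop
vertex 2.038 -0.659 -3.324
vertex 1.987 0.418 -3.224
vertex 2.754 -0.139 -2.701
endloop
endfacet
facet normal 0.910 -0.338 0.239
outer loop
vertex 2.319 -1.072 -2.363
vertex 2.754 -0.139 -2.701
vertex 2.442 -0.249 -1.669
endloop
endfacet
facet normal -0.059 -0.966 0.254
outer loop
vertex 1.283 -1.091 -2.678
vertex 2.319 -1.072 -2.363
vertex 1.533 -0.838 -1.656
endloop
endfacet
facet normal -0.877 -0.372 -0.305
outer loop
vertex 1.078 -0.171 -3.211
vertex 1.283 -1.091 -2.678
vertex 0.766 -0.281 -2.179
endloop
endfacet
facet normal -0.413 0.622 -0.665
outer loop
vertex 1.987 0.418 -3.224
vertex 1.078 -0.171 -3.211
vertex 1.201 0.652 -2.517
endloop
endfacet
facet normal 0.691 0.644 -0.328
outer loop
vertex 2.754 -0.139 -2.701
vertex 1.987 0.418 -3.224
vertex 2.237 0.671 -2.202
endloop
endfacet

endsolid
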